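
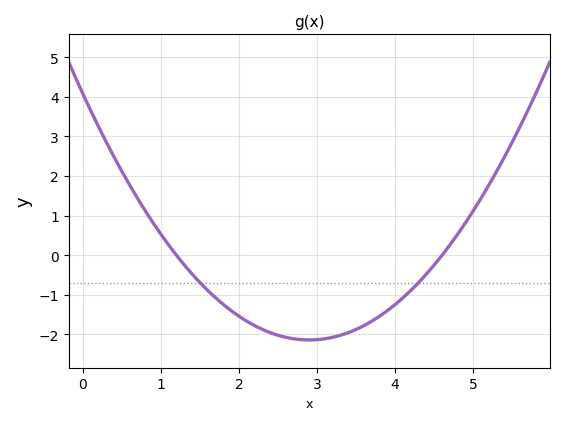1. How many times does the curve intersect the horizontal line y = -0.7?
2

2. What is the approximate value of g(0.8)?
1.1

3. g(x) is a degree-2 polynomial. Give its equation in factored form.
y = 0.74(x - 1.2)(x - 4.6)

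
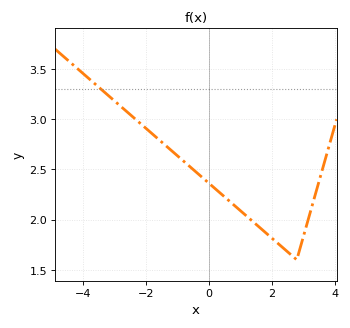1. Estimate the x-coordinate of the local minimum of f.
2.8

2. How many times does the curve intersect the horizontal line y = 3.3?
1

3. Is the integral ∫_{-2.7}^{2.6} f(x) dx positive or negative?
positive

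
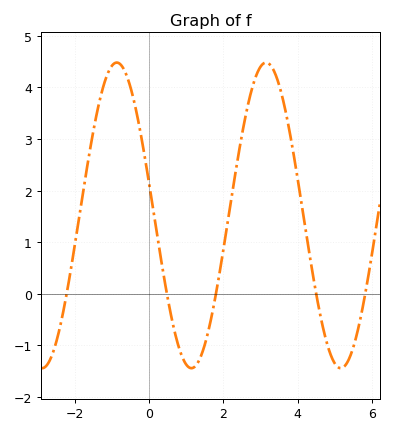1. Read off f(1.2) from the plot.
-1.4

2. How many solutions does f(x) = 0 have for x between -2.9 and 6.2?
5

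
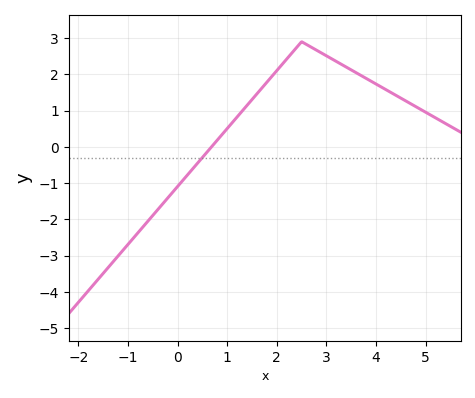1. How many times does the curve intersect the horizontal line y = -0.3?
1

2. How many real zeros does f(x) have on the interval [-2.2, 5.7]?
1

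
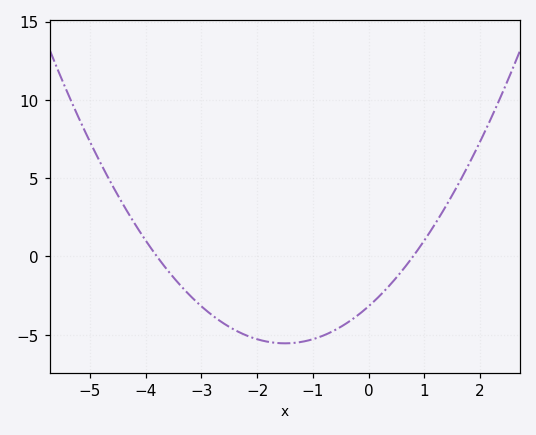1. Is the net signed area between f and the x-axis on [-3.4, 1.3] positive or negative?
negative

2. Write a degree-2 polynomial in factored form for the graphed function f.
y = 1.05(x + 3.8)(x - 0.8)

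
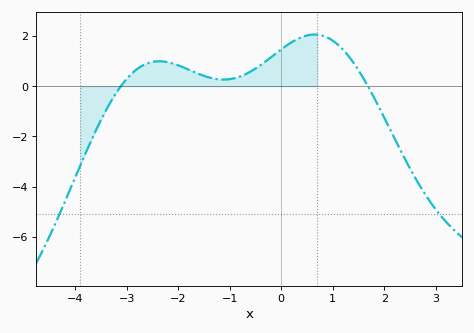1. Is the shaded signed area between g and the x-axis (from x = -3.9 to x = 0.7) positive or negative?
positive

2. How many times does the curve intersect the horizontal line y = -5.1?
2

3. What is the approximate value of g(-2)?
0.835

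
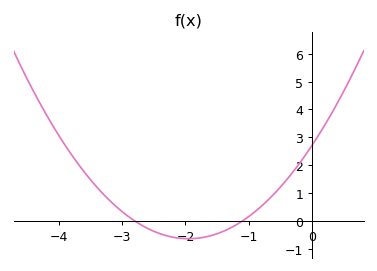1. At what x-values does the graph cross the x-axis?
-2.8, -1.1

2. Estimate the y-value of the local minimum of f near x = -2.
-0.6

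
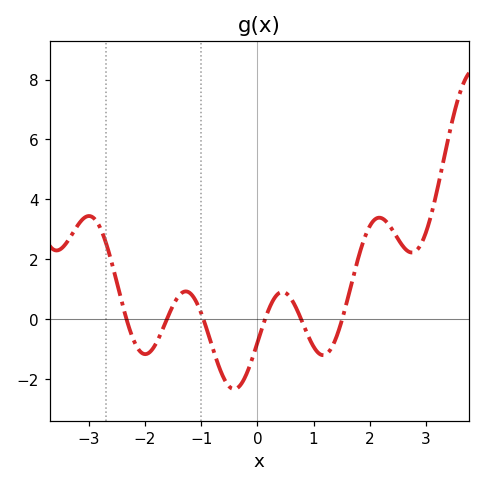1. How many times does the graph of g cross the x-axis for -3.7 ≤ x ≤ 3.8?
6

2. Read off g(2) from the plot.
3.2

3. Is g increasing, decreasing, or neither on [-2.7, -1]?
neither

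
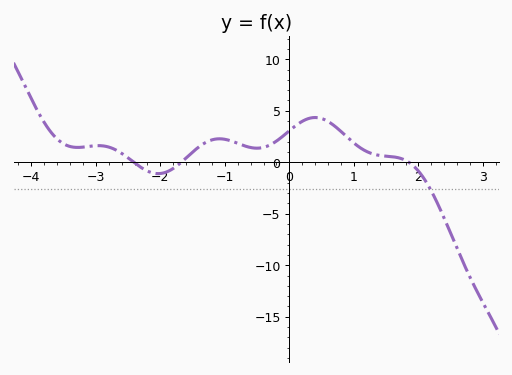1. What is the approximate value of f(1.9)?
-0.226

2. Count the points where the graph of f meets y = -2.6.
1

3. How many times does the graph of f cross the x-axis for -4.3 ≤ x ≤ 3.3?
3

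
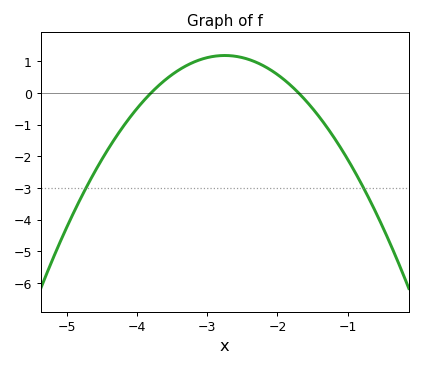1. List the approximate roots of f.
-3.8, -1.7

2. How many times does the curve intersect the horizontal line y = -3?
2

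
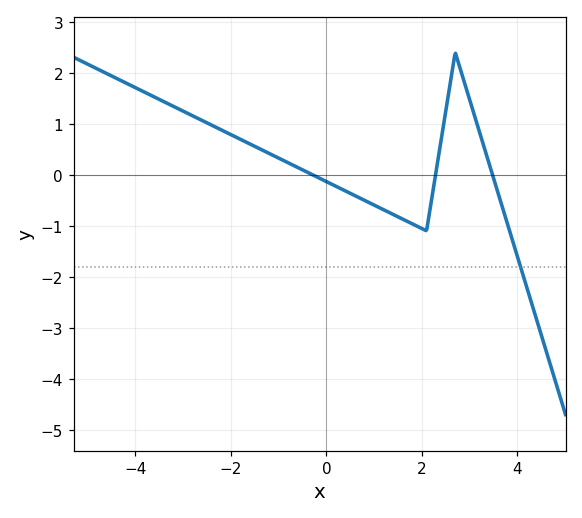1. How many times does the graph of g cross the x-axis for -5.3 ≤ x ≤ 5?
3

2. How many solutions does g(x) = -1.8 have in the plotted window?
1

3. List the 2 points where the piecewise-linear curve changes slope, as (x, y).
(2.1, -1.1); (2.7, 2.4)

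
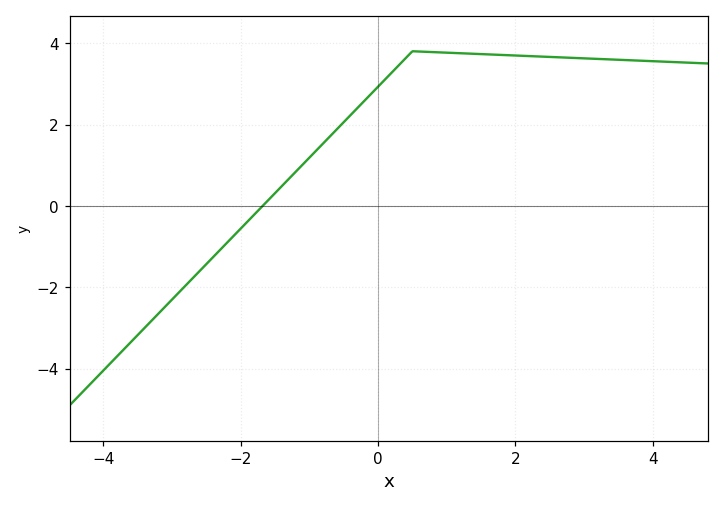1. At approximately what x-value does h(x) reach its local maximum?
0.504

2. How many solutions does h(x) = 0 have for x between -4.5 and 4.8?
1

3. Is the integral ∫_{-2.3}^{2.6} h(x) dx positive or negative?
positive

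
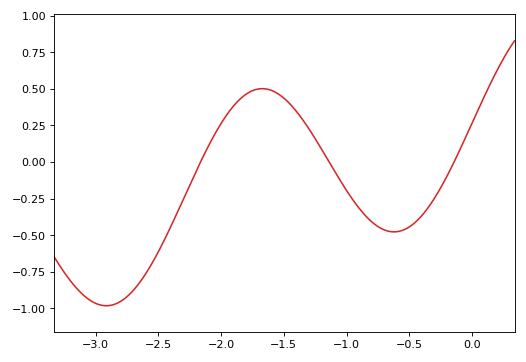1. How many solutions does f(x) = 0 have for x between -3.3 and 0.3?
3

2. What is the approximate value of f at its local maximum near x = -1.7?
0.5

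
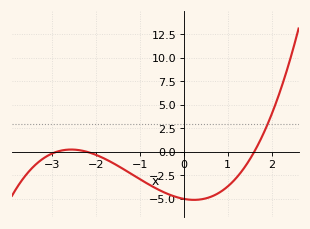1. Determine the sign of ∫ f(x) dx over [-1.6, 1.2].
negative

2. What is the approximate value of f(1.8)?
1.84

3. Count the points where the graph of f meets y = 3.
1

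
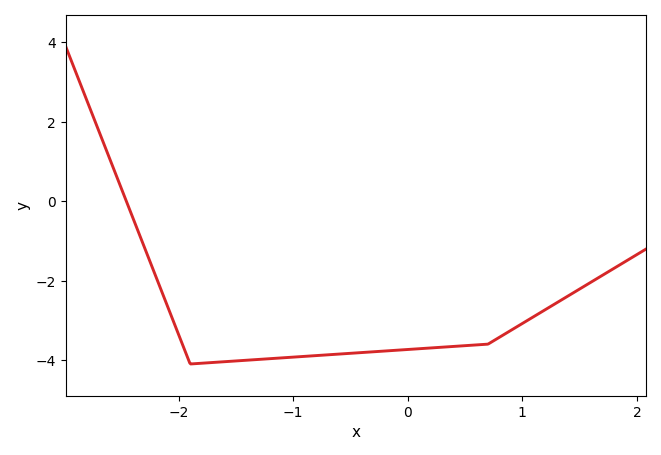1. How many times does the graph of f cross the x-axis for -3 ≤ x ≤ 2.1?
1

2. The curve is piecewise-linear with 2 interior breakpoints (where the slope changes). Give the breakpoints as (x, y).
(-1.9, -4.1); (0.7, -3.6)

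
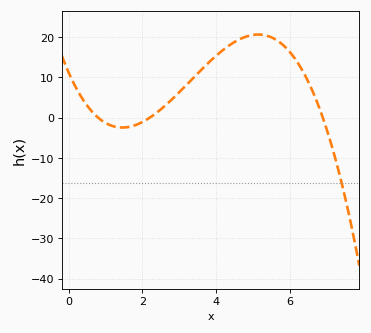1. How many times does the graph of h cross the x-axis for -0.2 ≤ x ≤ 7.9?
3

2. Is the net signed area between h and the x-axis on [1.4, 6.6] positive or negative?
positive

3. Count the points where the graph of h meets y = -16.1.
1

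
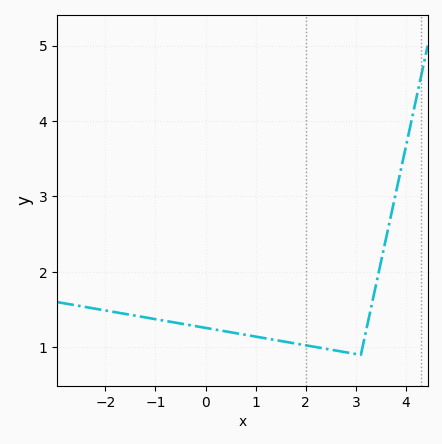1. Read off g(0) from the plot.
1.3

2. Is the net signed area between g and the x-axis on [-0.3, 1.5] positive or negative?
positive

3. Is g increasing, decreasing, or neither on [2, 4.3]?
neither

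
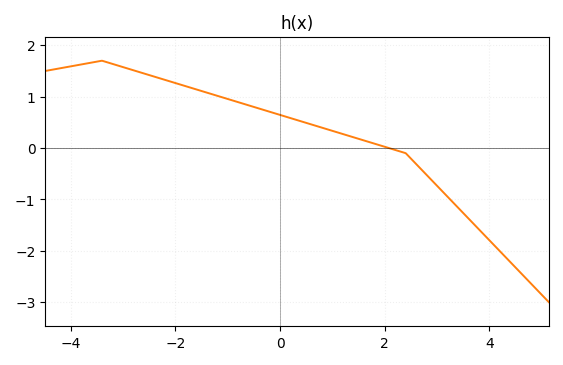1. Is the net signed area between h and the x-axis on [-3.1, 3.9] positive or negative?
positive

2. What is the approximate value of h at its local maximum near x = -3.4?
1.7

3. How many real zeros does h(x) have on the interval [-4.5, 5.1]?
1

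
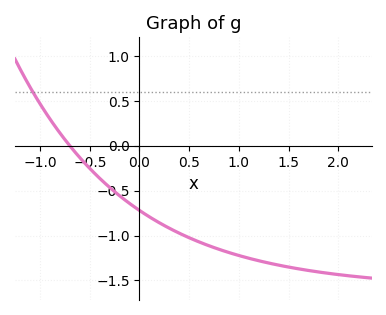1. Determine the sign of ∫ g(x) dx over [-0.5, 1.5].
negative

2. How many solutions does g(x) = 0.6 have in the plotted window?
1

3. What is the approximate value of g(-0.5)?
-0.25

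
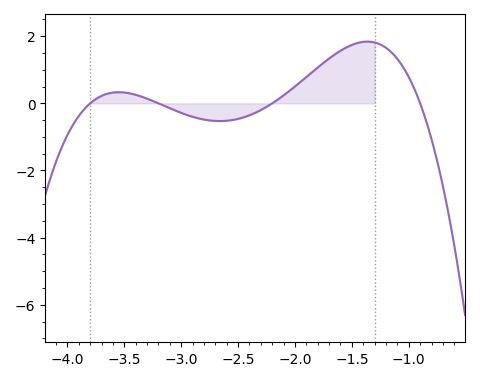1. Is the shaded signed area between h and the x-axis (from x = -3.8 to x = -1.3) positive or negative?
positive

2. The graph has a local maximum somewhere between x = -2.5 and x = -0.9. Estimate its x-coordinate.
-1.35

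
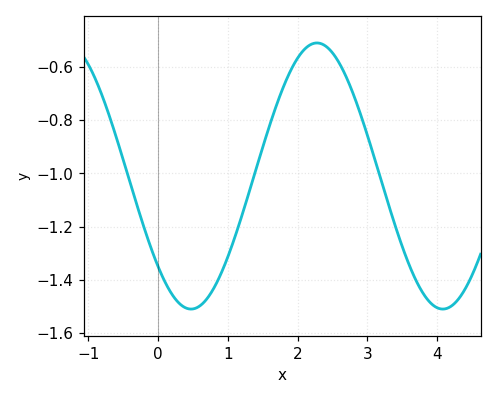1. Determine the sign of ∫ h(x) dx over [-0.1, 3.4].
negative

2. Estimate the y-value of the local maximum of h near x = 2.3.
-0.51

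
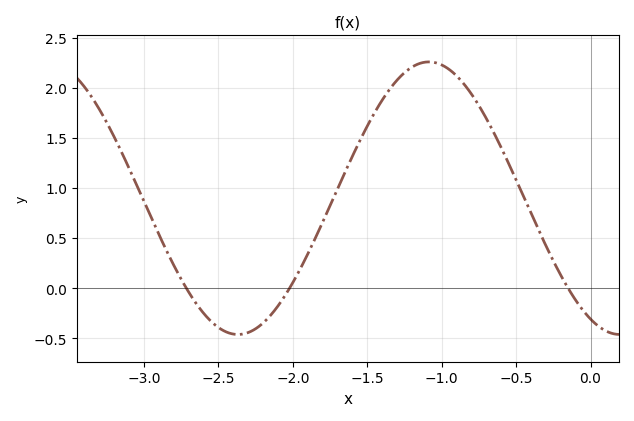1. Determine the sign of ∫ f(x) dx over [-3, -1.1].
positive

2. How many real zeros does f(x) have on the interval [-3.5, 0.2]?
3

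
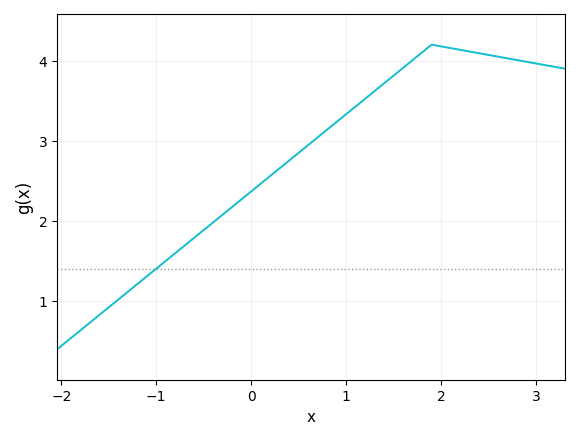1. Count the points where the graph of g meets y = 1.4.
1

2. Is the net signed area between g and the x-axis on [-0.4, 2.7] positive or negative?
positive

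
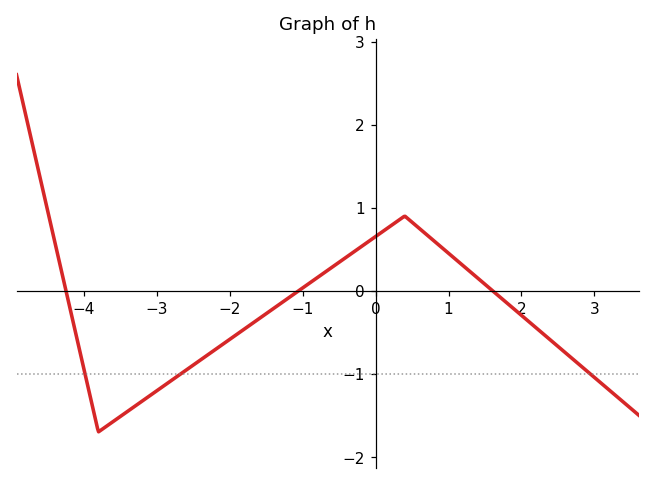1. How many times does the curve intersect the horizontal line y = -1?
3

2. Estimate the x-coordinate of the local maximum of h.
0.4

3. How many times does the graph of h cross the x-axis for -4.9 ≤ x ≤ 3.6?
3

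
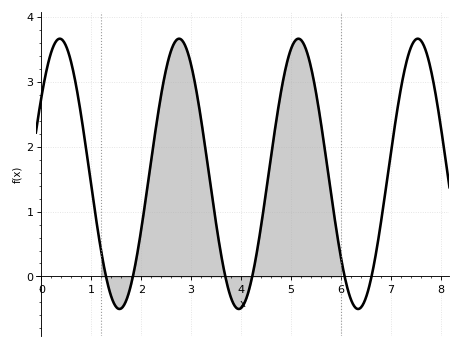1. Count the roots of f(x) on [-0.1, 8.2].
6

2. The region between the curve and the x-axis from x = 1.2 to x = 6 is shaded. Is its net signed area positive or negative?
positive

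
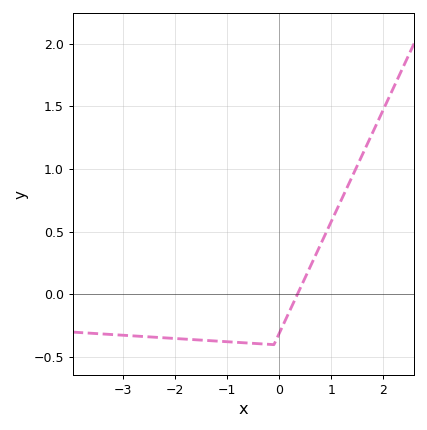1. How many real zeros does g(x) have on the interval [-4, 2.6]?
1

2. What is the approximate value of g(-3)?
-0.3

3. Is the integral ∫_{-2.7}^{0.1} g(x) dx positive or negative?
negative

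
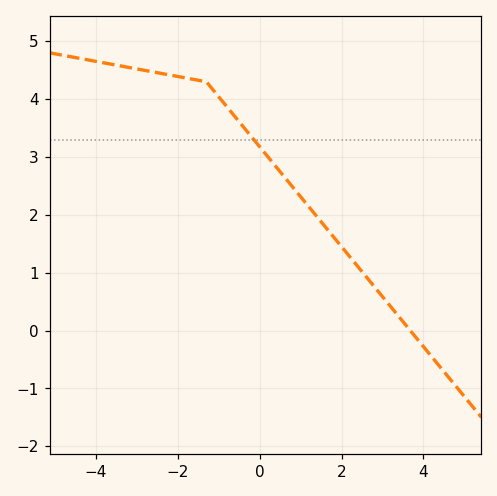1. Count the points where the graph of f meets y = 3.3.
1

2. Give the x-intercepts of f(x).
3.6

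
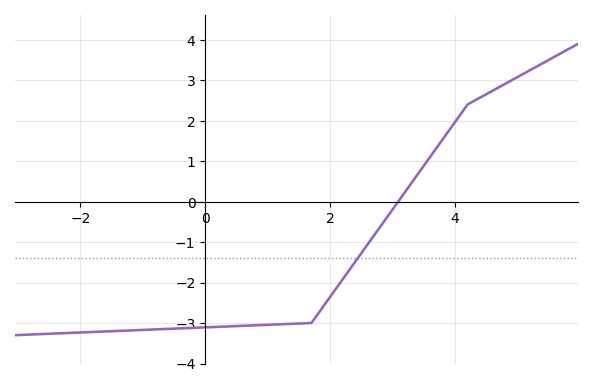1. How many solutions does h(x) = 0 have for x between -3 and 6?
1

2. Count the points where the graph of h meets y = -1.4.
1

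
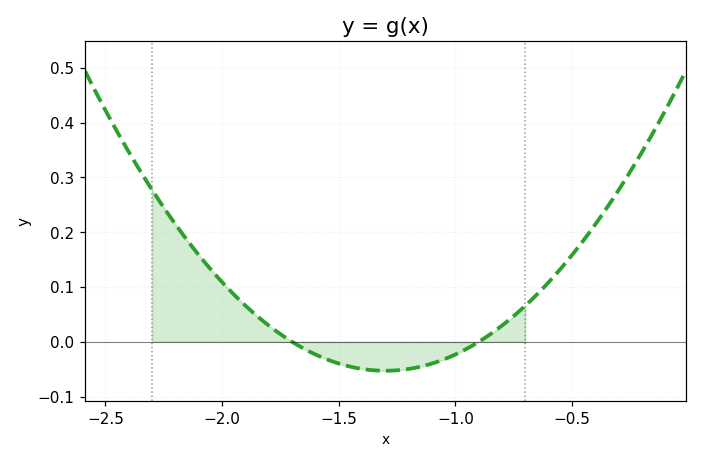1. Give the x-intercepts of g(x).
-1.7, -0.9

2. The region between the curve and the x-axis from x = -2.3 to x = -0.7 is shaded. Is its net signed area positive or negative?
positive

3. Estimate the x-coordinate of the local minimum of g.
-1.3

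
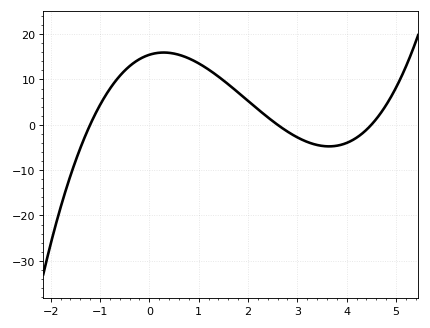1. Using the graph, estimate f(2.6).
0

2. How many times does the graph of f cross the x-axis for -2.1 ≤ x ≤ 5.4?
3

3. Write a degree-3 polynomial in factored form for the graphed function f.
y = 1.1(x + 1.2)(x - 2.6)(x - 4.5)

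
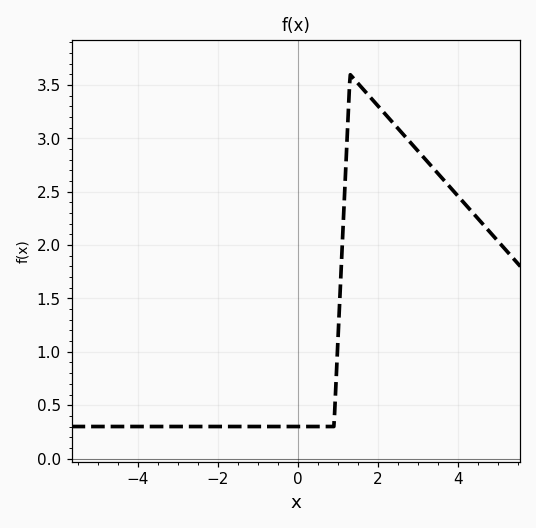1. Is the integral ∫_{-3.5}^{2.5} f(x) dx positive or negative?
positive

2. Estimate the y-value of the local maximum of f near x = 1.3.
3.6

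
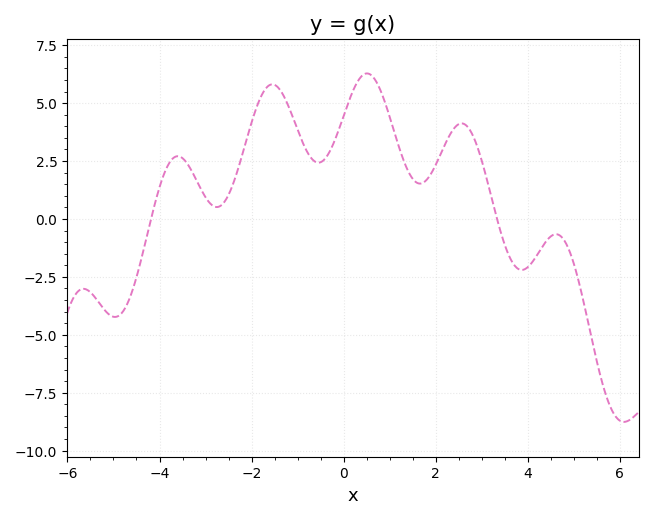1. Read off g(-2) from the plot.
4.2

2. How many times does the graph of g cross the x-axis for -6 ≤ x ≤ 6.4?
2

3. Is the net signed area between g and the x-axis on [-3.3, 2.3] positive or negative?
positive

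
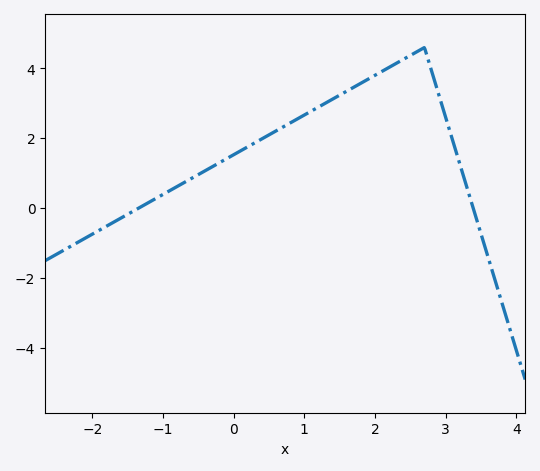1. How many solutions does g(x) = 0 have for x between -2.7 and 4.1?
2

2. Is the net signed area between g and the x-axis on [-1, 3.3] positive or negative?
positive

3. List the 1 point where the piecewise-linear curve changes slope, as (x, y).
(2.7, 4.6)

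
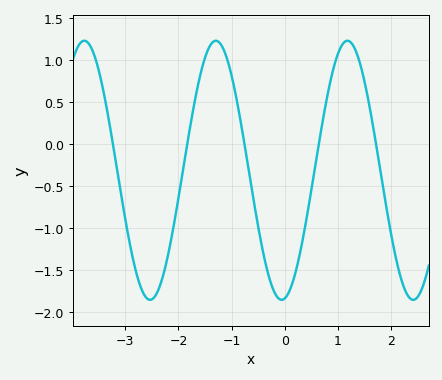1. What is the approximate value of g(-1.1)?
1.04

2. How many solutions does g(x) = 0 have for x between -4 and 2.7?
5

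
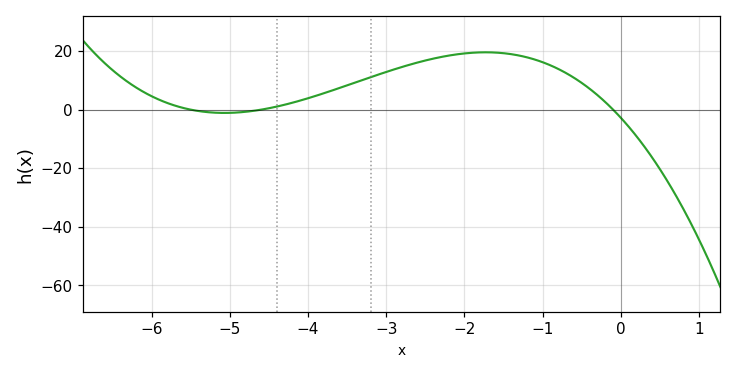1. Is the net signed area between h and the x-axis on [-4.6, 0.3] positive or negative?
positive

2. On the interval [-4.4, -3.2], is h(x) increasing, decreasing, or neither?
increasing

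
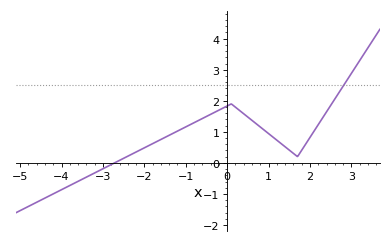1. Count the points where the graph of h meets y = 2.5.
1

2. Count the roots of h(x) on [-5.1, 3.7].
1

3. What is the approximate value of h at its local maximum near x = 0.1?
1.9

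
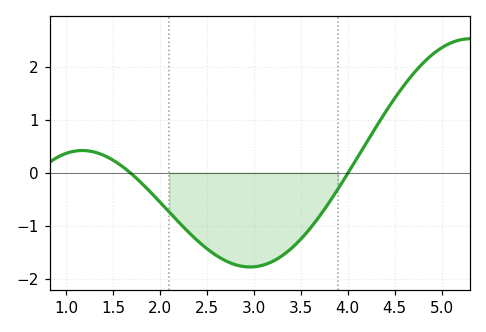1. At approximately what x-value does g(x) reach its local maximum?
1.17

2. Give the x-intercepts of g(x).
1.68, 4.01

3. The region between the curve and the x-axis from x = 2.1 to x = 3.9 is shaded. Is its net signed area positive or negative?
negative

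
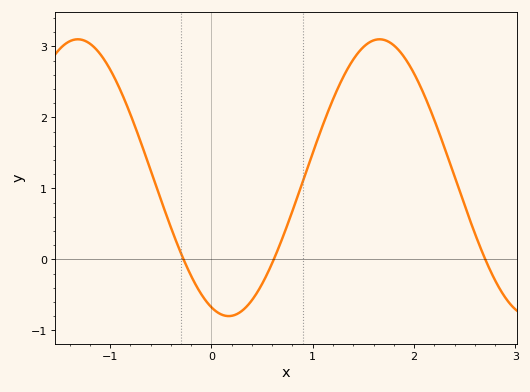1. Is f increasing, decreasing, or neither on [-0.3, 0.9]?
neither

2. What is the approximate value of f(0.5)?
-0.347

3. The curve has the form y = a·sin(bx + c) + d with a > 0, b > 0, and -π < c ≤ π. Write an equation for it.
y = 1.95sin(2.11x - 1.93) + 1.15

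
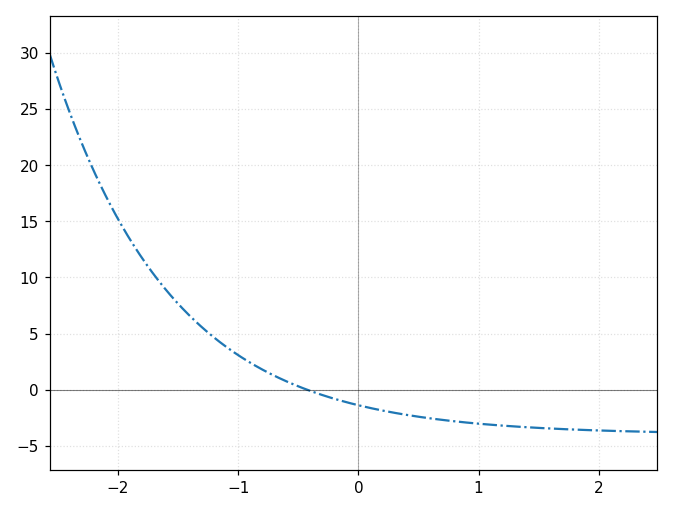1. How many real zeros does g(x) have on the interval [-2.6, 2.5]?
1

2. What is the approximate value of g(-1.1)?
3.82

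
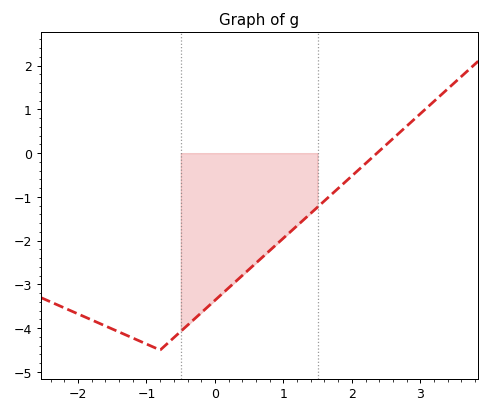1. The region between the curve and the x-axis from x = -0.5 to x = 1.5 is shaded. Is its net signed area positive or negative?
negative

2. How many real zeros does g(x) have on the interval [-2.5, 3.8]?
1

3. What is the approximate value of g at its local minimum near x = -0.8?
-4.5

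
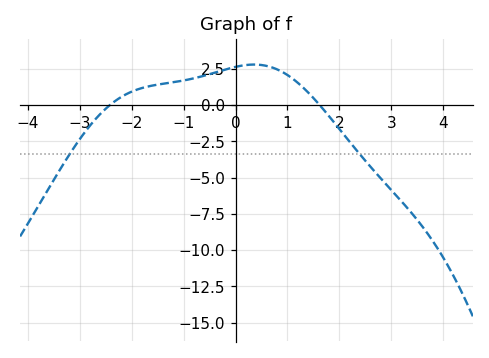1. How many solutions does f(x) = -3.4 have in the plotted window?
2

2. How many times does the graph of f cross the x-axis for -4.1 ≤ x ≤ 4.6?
2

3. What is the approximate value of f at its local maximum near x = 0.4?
2.8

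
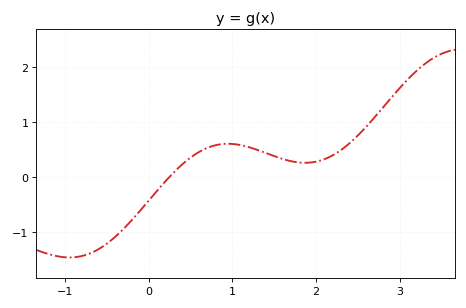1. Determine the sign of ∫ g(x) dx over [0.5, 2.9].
positive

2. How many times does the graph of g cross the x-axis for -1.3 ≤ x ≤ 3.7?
1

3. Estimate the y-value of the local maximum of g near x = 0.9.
0.6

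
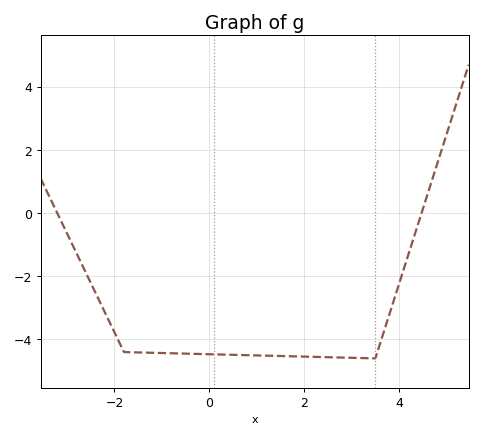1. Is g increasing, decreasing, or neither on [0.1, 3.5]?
decreasing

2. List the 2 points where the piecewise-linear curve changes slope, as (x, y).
(-1.8, -4.4); (3.5, -4.6)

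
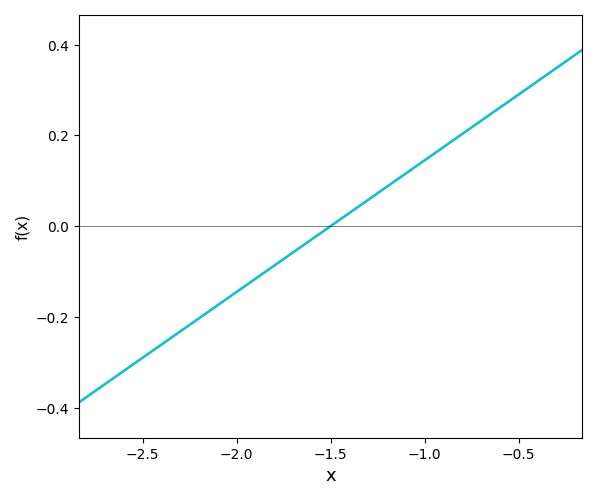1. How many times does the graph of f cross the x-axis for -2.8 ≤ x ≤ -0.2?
1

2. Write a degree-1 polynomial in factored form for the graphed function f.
y = 0.29(x + 1.5)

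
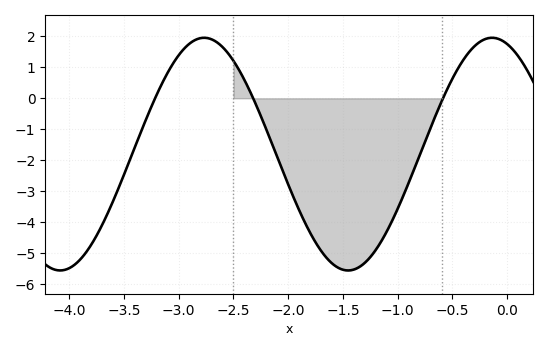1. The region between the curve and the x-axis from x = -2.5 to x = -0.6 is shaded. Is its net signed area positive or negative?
negative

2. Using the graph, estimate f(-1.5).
-5.53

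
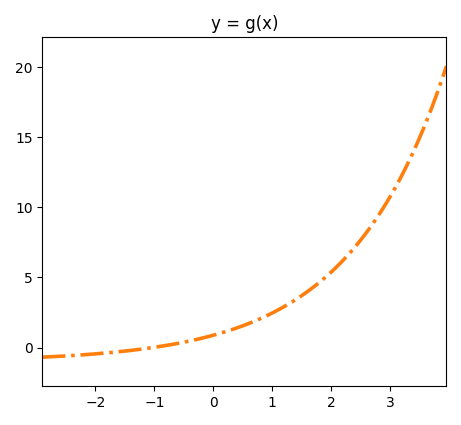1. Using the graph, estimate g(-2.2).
-0.509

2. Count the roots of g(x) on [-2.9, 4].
1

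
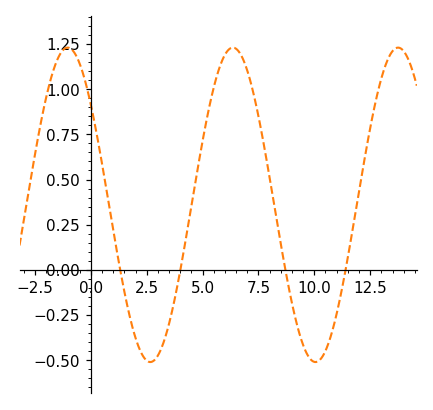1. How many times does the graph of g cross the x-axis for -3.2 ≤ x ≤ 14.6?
4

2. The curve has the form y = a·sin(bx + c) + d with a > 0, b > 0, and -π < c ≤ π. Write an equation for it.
y = 0.87sin(0.85x + 2.5) + 0.36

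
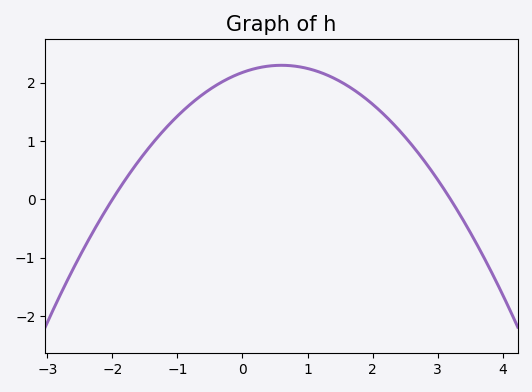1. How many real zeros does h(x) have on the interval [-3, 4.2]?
2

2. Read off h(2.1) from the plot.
1.53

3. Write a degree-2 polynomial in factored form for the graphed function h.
y = -0.34(x + 2)(x - 3.2)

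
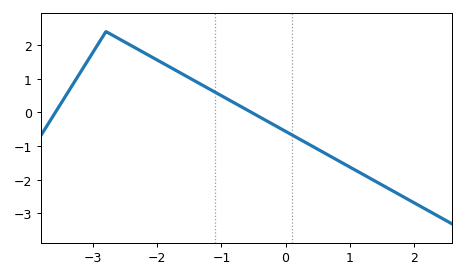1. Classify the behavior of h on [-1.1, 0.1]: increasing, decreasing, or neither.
decreasing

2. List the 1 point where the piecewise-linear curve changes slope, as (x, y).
(-2.8, 2.4)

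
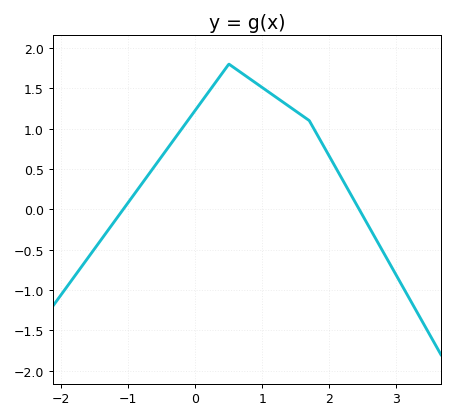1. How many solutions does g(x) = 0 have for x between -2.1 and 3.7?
2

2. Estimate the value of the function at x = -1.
0.088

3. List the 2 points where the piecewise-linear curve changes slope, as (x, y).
(0.5, 1.8); (1.7, 1.1)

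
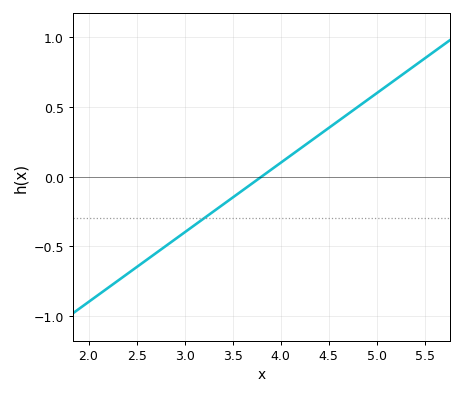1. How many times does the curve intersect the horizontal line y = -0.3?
1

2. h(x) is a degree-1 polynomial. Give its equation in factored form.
y = 0.5(x - 3.8)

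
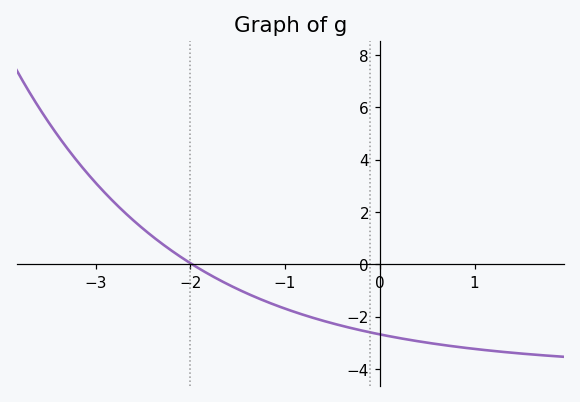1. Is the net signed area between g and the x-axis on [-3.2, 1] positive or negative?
negative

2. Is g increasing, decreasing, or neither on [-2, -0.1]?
decreasing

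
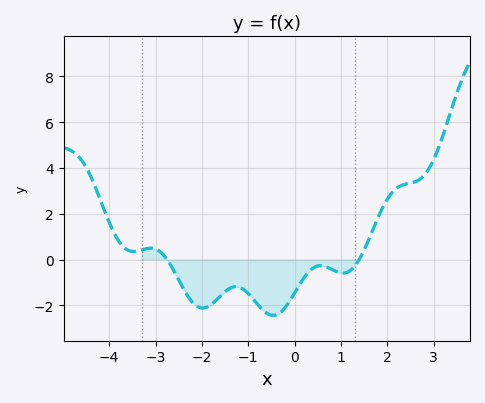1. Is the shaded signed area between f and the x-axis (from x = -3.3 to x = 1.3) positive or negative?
negative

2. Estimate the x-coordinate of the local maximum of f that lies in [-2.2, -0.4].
-1.27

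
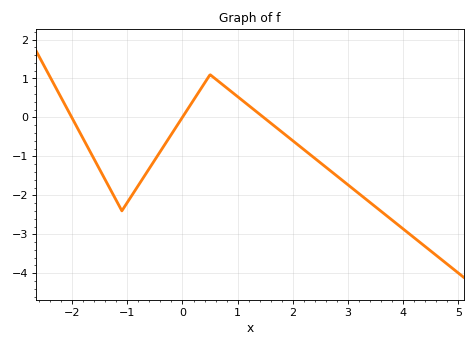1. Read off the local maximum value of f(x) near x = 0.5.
1.1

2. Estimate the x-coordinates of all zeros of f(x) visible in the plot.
-2.01, -0.003, 1.47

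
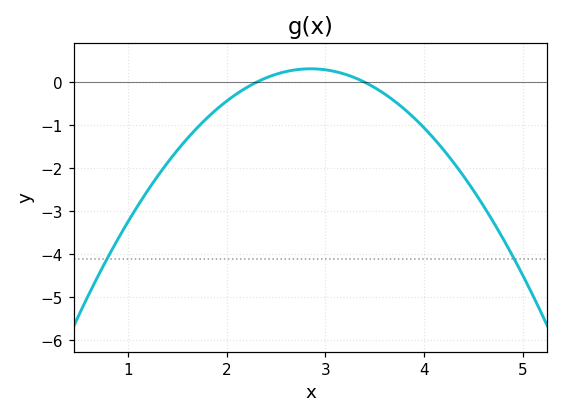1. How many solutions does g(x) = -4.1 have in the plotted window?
2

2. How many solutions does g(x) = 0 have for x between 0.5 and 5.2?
2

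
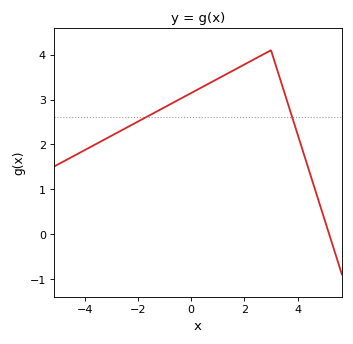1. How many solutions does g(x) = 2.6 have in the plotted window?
2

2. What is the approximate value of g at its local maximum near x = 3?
4.1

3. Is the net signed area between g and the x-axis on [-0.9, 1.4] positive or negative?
positive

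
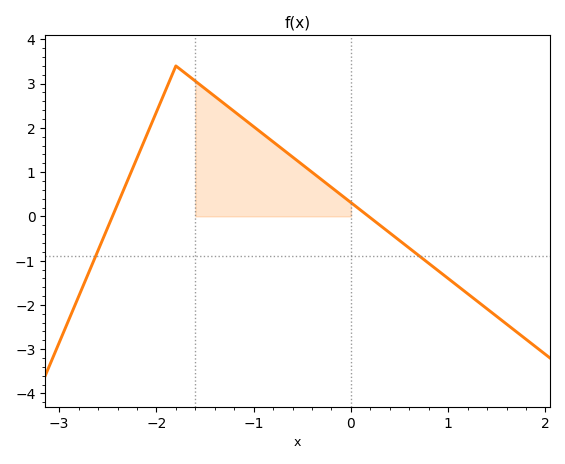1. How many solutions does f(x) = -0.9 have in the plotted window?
2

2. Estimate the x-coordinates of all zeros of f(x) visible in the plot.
-2.5, 0.2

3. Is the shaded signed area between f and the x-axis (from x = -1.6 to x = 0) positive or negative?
positive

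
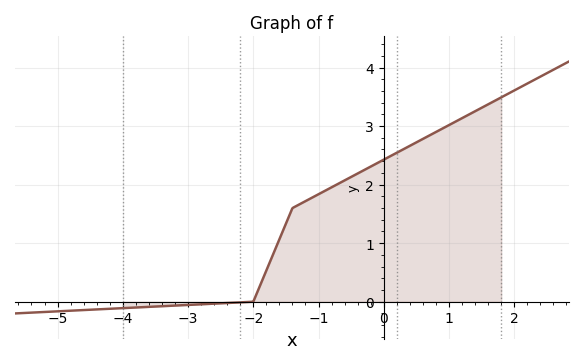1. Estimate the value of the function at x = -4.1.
-0.1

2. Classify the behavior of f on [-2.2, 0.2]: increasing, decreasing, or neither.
increasing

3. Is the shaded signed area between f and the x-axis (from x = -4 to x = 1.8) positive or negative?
positive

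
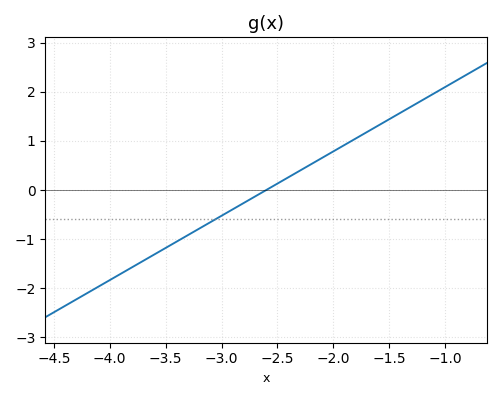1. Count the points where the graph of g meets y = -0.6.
1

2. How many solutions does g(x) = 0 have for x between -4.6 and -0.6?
1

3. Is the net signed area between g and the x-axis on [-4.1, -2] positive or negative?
negative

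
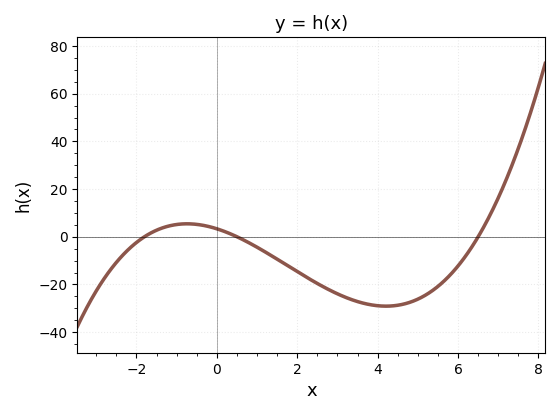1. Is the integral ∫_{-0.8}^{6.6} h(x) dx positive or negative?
negative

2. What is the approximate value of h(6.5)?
0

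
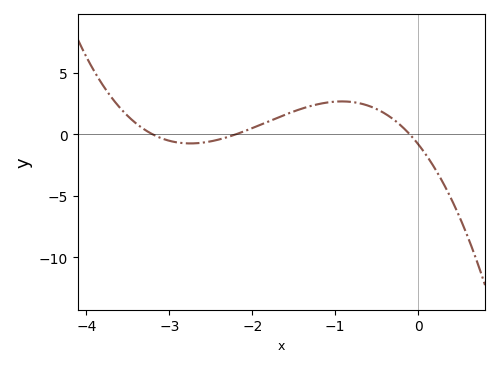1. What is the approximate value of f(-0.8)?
2.63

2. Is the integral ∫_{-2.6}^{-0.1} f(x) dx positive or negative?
positive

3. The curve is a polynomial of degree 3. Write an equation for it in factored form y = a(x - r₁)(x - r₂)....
y = -1.12(x + 3.2)(x + 2.2)(x + 0.1)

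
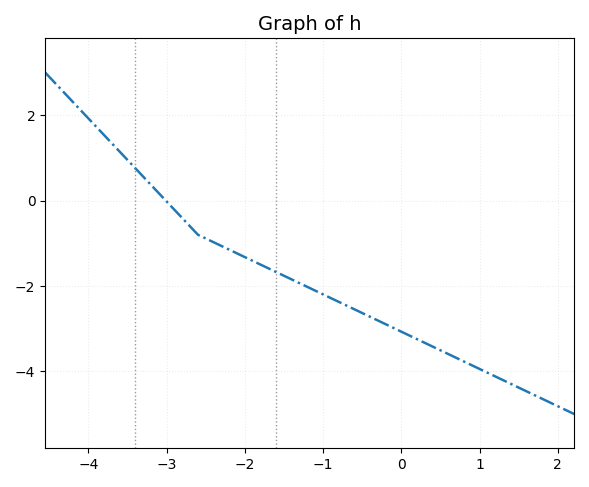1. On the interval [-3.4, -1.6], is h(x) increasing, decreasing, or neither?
decreasing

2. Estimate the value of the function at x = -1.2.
-2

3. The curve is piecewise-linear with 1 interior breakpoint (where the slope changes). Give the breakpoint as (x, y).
(-2.6, -0.8)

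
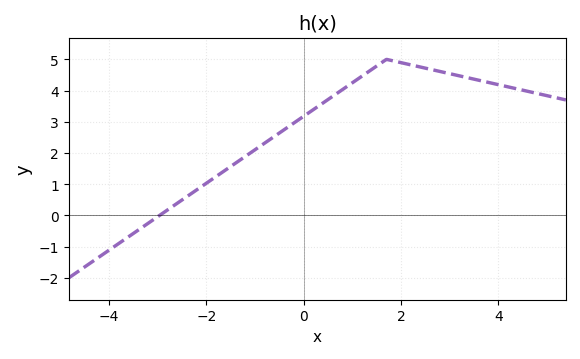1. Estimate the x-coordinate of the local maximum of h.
1.8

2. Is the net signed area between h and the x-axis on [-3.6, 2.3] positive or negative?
positive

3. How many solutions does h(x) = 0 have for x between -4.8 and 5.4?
1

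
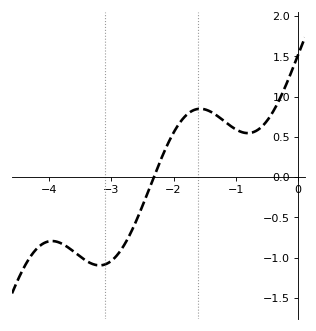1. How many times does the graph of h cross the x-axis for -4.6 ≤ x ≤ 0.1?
1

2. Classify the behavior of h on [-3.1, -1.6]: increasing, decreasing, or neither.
increasing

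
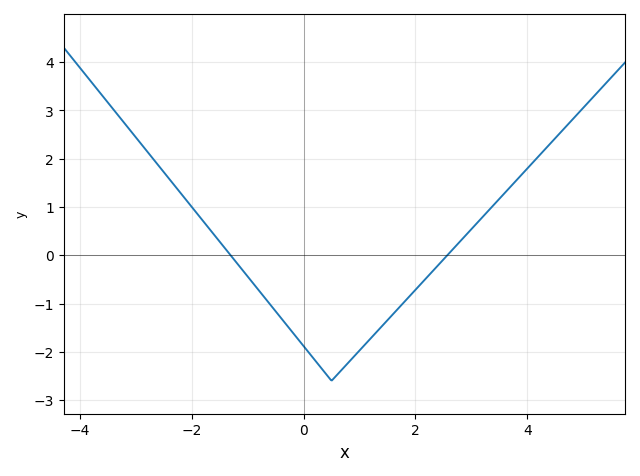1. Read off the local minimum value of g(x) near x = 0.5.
-2.6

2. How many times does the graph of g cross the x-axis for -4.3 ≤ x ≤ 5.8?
2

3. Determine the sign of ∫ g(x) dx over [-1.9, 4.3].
negative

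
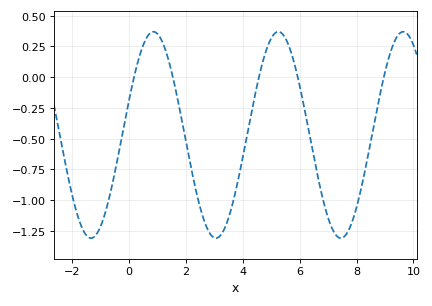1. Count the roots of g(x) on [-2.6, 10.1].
5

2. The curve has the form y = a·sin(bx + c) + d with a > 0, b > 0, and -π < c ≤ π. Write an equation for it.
y = 0.84sin(1.43x + 0.35) - 0.47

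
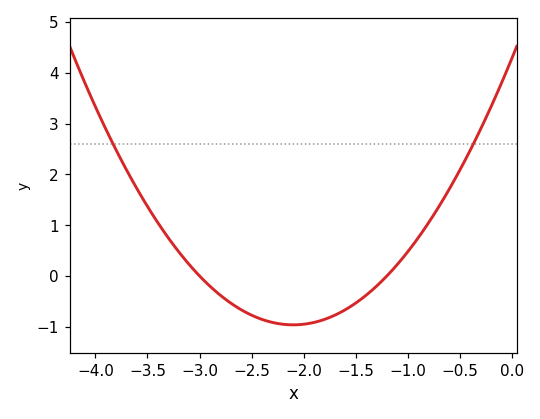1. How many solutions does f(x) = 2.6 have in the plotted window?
2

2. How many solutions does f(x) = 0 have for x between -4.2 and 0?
2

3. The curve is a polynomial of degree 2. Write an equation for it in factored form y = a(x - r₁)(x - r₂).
y = 1.19(x + 3)(x + 1.2)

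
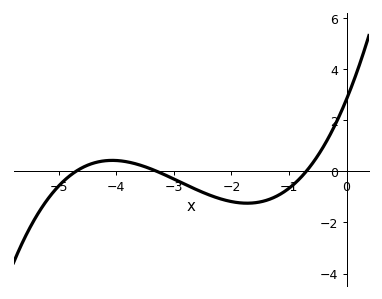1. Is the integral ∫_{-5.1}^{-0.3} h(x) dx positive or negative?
negative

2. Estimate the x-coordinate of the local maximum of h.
-4.1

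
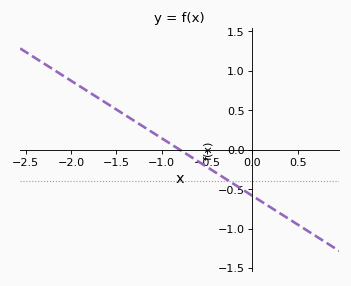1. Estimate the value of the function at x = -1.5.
0.5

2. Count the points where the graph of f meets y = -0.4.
1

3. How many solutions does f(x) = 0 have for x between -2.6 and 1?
1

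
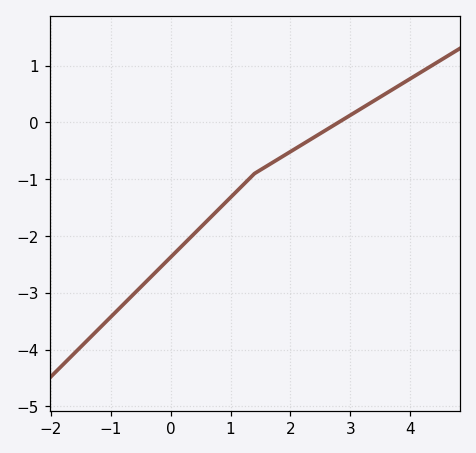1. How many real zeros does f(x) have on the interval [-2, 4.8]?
1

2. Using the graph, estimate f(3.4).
0.4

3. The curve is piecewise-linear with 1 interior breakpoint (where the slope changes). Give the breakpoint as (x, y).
(1.4, -0.9)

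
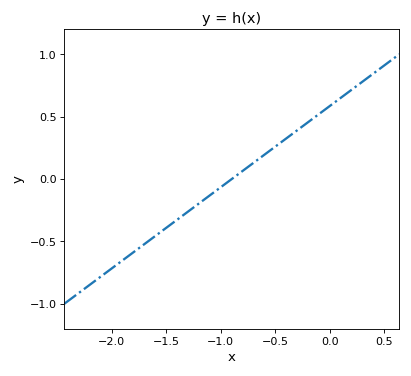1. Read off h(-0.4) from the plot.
0.325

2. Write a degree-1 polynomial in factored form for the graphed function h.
y = 0.65(x + 0.9)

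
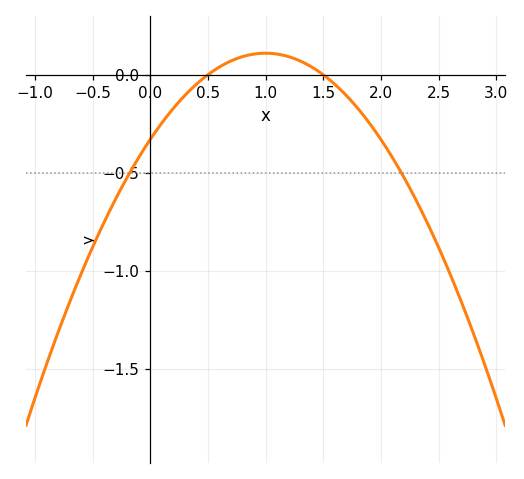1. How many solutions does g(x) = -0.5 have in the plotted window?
2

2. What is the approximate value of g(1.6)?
-0.05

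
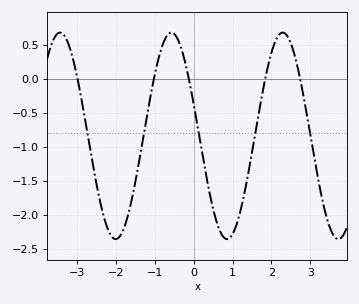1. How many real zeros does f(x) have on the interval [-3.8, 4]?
5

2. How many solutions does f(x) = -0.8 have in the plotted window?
5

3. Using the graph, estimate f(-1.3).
-0.85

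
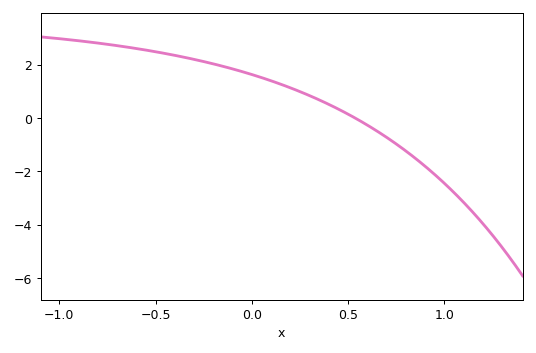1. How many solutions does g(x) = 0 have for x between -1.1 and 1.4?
1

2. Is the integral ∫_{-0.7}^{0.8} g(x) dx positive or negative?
positive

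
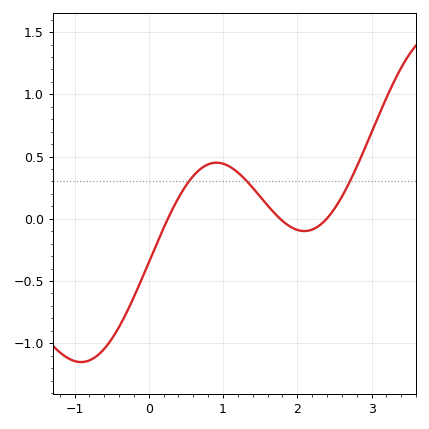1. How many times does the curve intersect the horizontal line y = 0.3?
3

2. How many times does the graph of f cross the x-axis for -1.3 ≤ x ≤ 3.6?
3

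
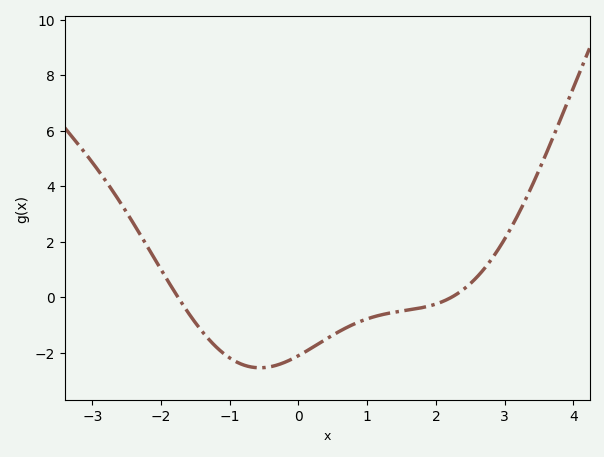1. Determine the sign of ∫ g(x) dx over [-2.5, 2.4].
negative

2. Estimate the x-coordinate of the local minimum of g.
-0.6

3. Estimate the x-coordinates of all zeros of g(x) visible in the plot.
-1.8, 2.2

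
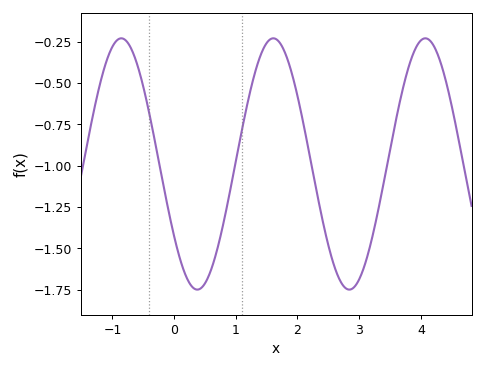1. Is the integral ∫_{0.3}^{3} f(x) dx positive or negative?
negative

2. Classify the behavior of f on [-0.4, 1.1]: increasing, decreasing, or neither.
neither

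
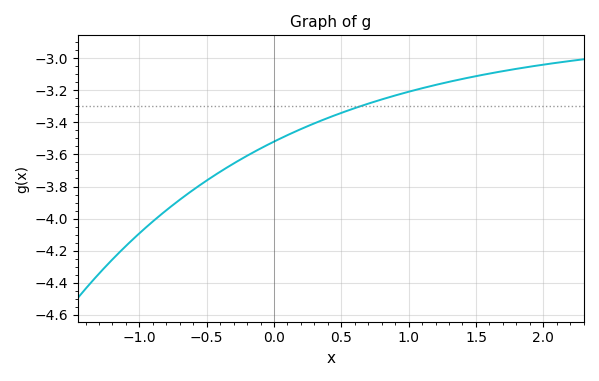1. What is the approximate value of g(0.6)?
-3.32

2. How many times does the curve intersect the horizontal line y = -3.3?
1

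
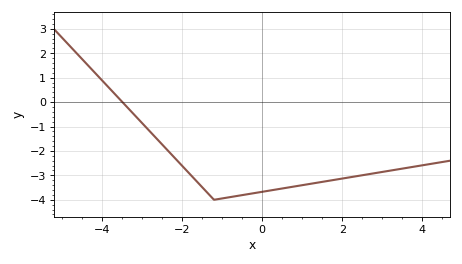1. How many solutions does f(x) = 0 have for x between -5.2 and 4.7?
1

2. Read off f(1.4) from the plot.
-3.3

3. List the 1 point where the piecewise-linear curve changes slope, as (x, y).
(-1.2, -4)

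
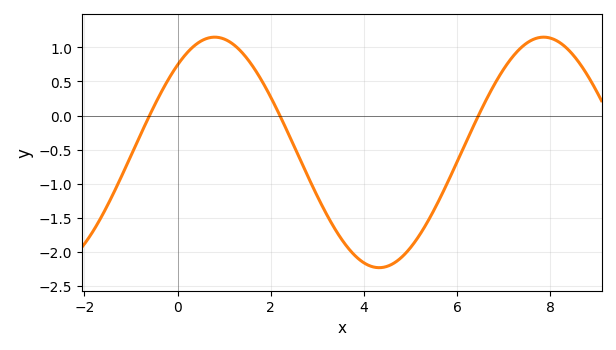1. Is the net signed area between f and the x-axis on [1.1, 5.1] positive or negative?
negative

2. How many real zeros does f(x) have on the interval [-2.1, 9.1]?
3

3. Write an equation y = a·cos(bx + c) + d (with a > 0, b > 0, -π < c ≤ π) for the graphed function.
y = 1.69cos(0.89x - 0.71) - 0.54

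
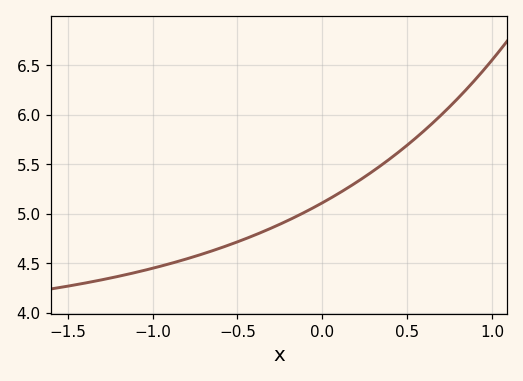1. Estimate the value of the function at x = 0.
5.11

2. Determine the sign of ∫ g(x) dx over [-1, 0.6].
positive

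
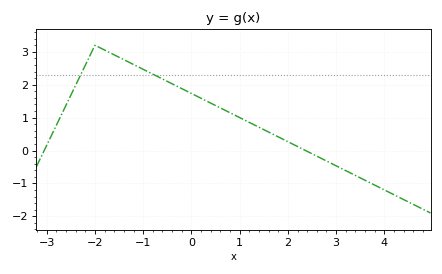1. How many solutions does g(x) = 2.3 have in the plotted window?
2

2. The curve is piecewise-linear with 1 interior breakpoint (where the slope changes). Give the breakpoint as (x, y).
(-2, 3.2)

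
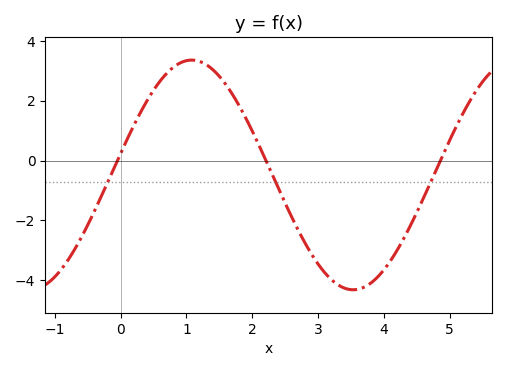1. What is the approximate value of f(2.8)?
-2.75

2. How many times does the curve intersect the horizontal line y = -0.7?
3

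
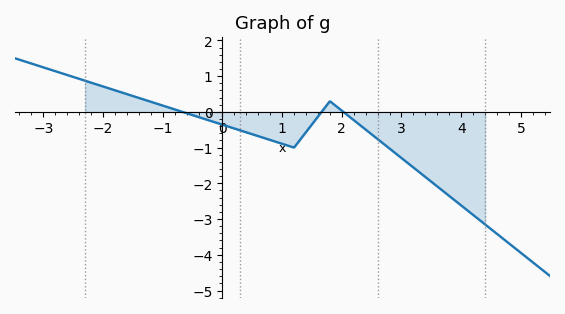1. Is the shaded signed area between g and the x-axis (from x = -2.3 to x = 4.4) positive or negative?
negative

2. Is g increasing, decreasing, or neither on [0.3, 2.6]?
neither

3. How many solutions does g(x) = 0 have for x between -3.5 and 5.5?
3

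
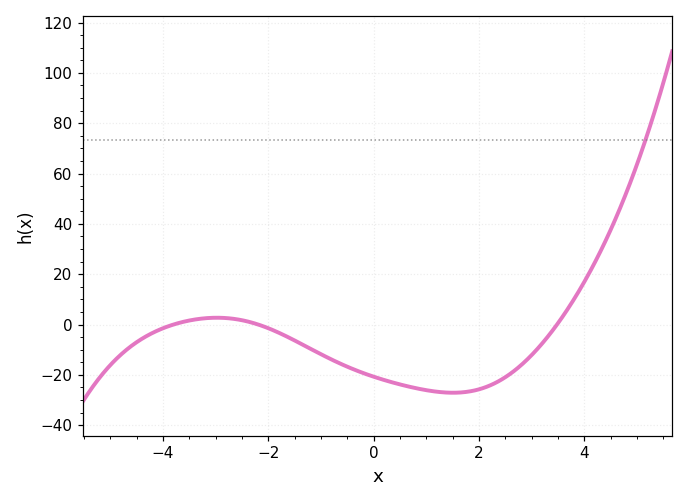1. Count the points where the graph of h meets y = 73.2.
1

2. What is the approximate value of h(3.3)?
-4.92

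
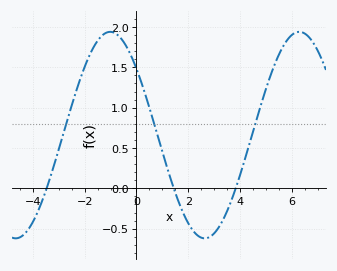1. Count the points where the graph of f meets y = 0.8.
3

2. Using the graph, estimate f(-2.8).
0.704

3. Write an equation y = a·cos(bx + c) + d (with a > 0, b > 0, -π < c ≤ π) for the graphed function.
y = 1.28cos(0.86x + 0.872) + 0.66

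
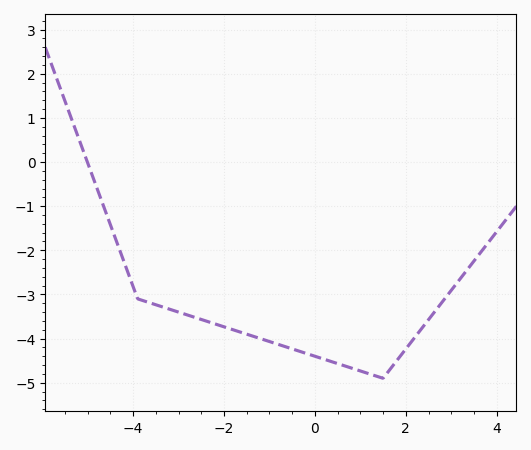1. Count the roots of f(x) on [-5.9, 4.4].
1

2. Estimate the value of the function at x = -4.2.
-2.26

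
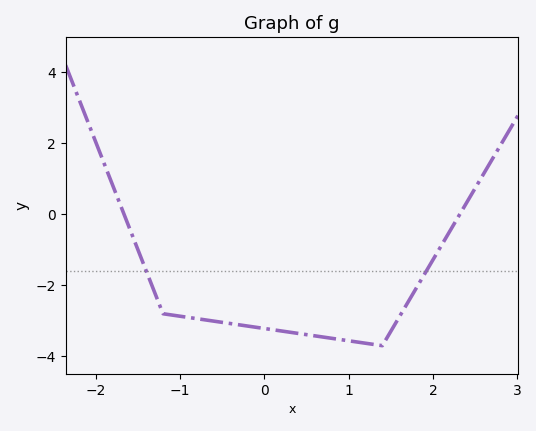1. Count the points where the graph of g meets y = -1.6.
2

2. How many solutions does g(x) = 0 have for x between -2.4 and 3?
2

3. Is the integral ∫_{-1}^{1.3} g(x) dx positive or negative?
negative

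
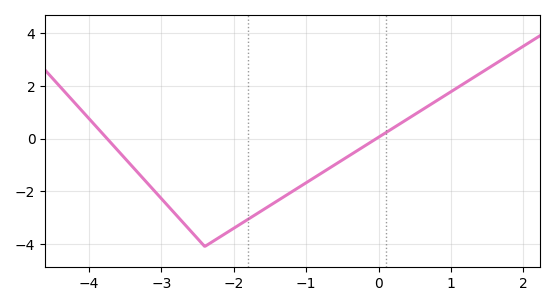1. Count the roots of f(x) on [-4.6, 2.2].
2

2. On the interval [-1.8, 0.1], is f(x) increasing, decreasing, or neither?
increasing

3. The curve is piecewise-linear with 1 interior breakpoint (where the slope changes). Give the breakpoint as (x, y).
(-2.4, -4.1)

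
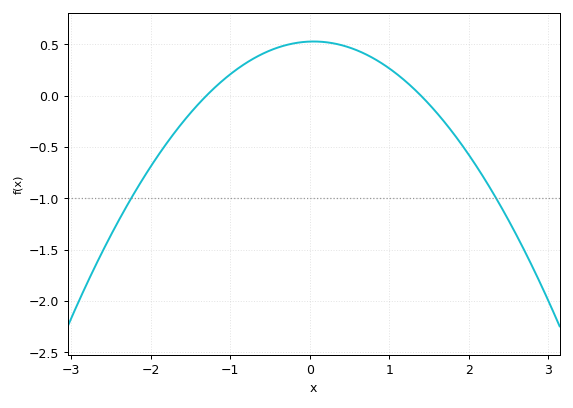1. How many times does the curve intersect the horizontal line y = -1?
2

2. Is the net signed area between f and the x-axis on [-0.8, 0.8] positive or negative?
positive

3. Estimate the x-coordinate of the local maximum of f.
0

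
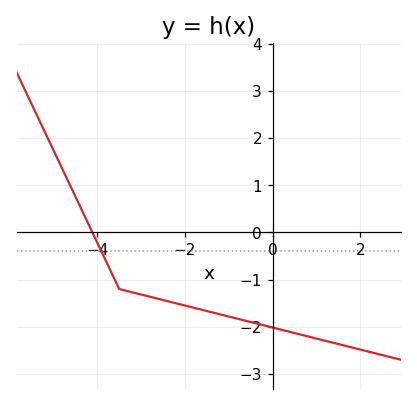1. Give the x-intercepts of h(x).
-4.2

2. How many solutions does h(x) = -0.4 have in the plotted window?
1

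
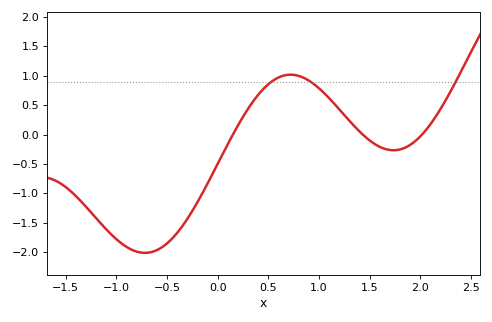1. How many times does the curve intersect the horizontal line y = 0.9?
3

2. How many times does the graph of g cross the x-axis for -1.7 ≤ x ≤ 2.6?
3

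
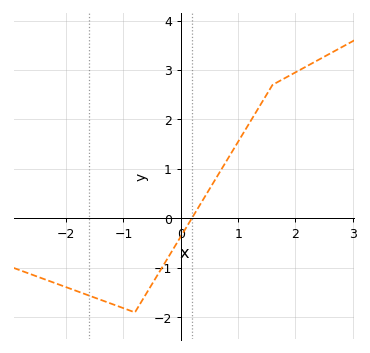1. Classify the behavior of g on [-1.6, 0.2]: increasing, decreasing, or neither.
neither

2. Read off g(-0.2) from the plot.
-0.8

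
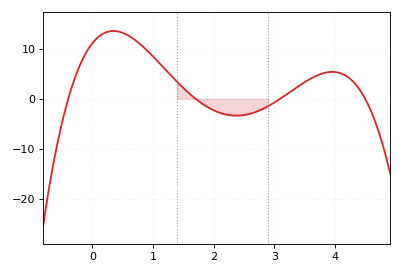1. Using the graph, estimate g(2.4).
-3.37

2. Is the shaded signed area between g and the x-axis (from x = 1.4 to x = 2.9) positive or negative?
negative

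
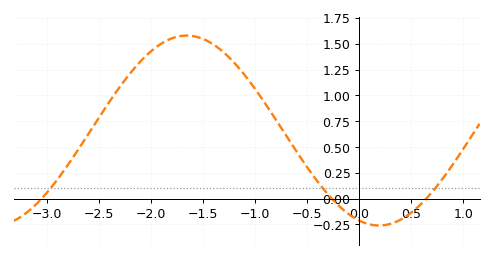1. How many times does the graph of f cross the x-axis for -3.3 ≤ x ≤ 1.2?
3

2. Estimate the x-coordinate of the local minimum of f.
0.2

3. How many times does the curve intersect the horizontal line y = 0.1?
3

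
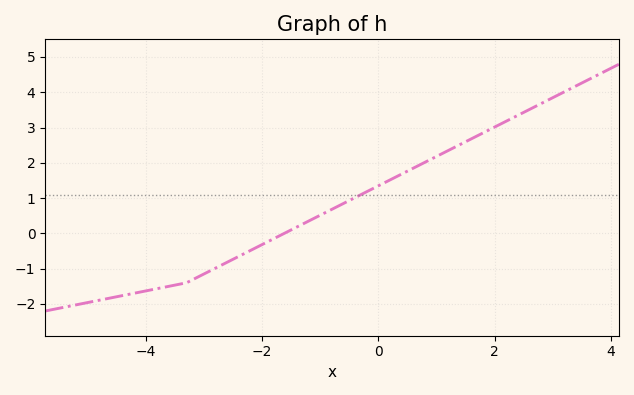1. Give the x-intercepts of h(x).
-1.62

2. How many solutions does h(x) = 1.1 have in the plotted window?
1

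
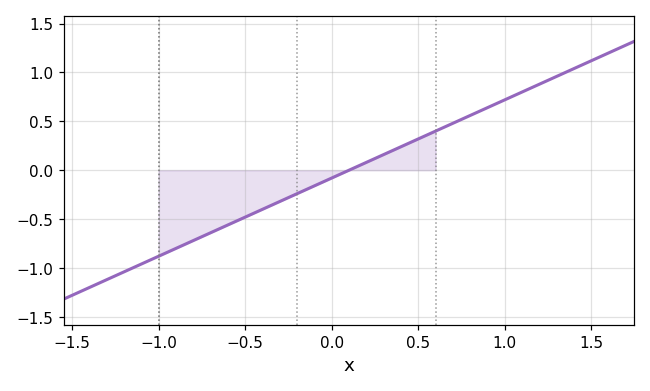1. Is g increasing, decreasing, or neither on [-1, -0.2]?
increasing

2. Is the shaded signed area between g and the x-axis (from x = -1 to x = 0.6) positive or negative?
negative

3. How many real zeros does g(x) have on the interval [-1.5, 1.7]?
1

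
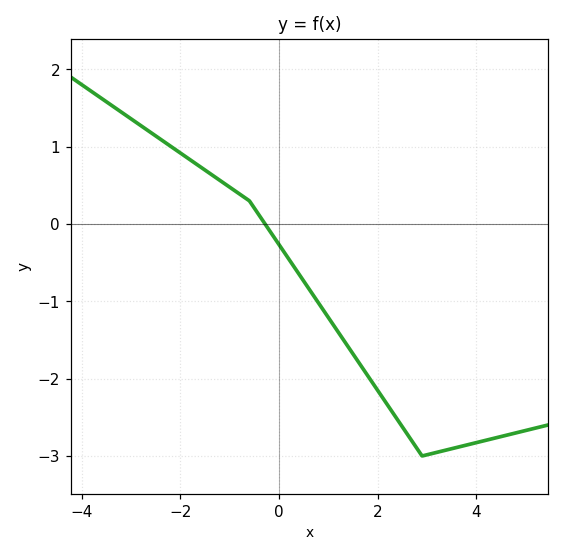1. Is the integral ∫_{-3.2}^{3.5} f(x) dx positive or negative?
negative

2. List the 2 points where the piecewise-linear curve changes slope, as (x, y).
(-0.6, 0.3); (2.9, -3)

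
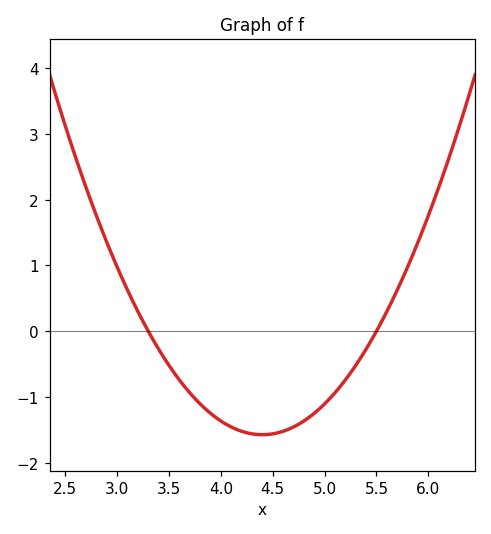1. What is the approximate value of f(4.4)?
-1.57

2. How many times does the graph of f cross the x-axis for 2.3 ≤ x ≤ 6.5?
2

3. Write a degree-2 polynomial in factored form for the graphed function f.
y = 1.3(x - 3.3)(x - 5.5)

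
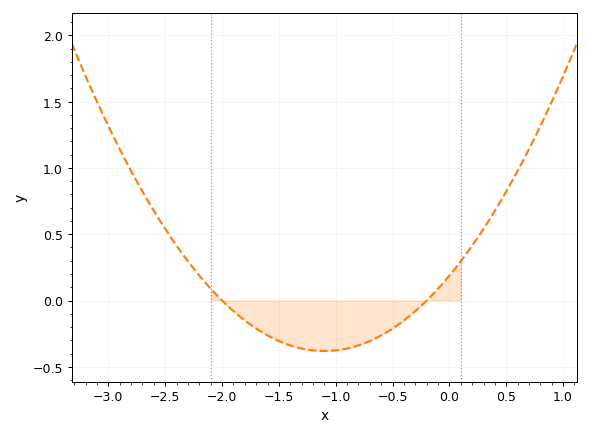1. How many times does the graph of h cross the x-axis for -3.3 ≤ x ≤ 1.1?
2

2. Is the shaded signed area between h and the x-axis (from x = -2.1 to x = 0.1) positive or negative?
negative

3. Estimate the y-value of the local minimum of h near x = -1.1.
-0.4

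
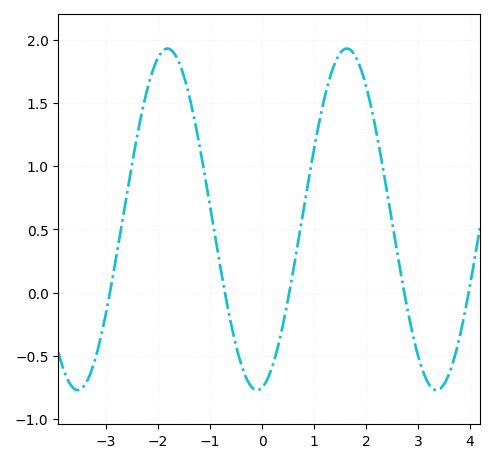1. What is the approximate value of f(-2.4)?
1.25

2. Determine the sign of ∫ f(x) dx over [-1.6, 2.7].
positive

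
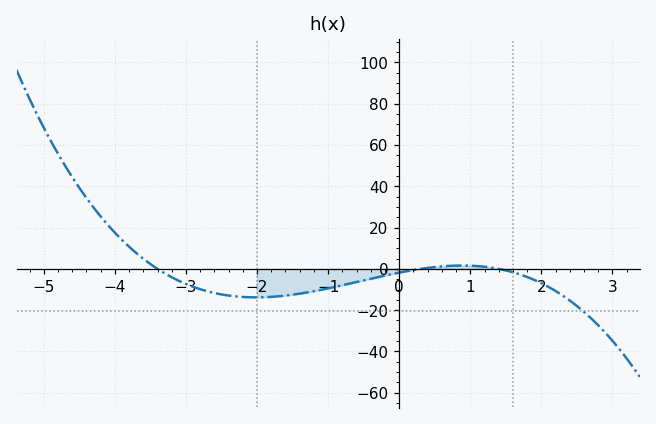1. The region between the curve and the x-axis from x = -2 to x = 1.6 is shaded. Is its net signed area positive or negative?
negative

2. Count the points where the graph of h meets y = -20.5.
1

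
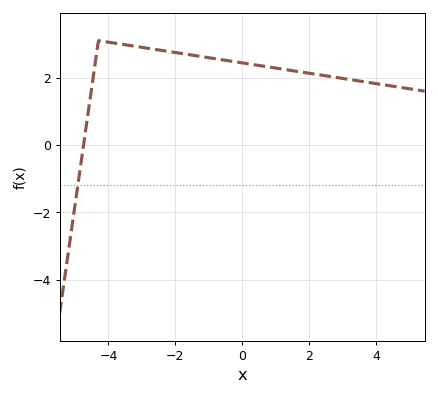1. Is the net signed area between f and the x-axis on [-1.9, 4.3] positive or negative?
positive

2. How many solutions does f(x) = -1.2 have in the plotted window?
1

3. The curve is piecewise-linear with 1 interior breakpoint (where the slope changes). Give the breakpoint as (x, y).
(-4.3, 3.1)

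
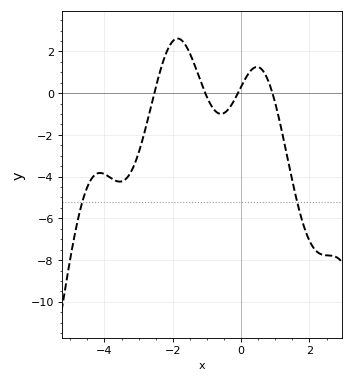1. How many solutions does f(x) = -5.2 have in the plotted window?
2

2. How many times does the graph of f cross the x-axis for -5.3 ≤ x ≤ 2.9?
4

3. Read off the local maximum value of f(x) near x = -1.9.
2.62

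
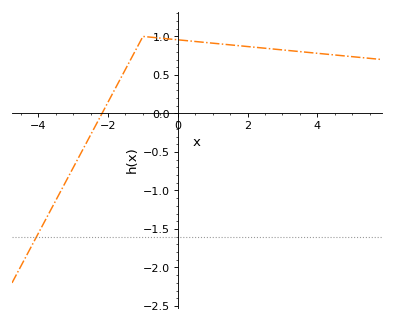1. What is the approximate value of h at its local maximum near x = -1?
1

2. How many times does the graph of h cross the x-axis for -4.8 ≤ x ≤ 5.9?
1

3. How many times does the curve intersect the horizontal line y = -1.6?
1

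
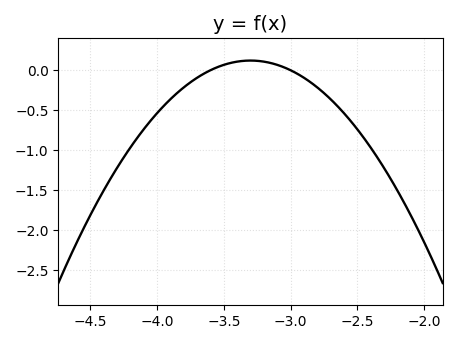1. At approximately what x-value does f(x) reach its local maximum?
-3.3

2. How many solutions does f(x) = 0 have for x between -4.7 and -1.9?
2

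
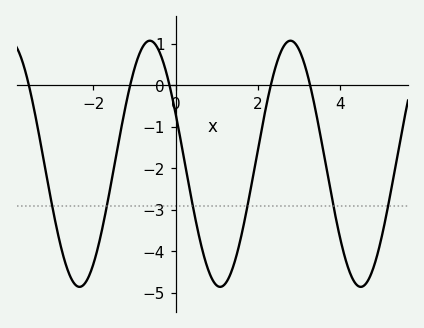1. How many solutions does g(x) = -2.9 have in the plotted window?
6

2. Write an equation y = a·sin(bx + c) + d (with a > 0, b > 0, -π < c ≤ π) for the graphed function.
y = 2.97sin(1.8x + 2.7) - 1.89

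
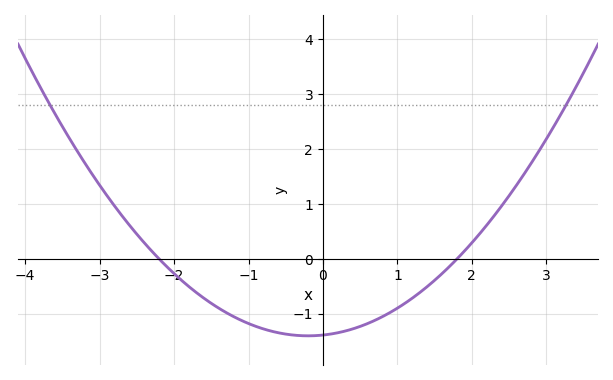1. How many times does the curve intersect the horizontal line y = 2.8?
2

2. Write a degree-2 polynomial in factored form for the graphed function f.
y = 0.35(x + 2.2)(x - 1.8)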